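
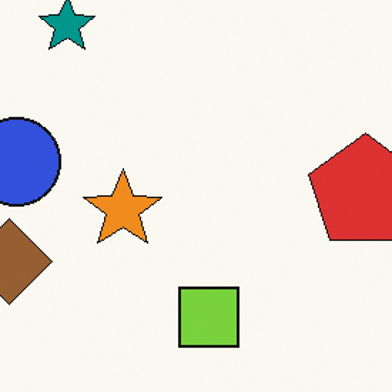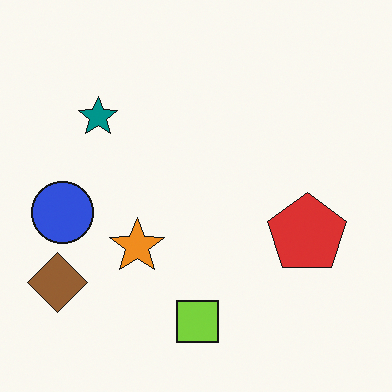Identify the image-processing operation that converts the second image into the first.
This is the original image cropped to a modestly smaller region and rescaled.

The visible shapes are larger and the field of view is narrower; shapes near the original edges may be partly or wholly outside the frame — a crop-and-rescale.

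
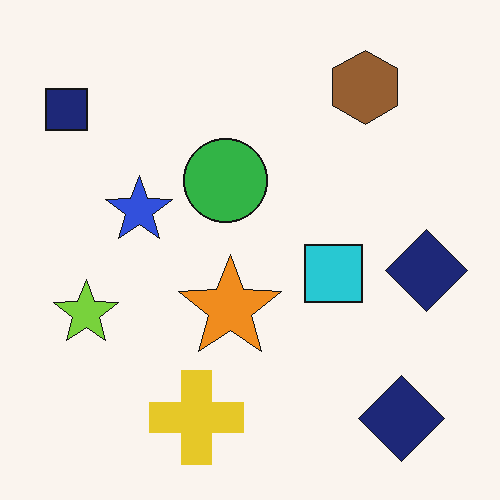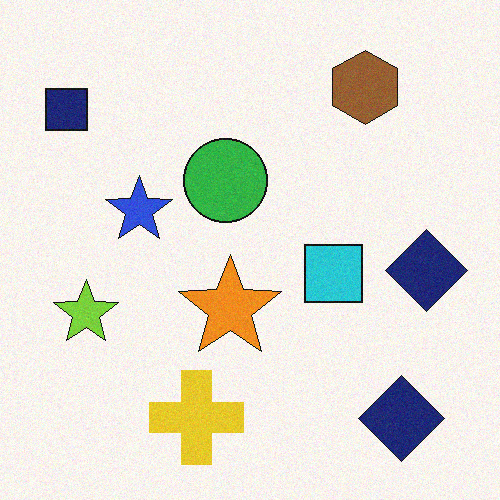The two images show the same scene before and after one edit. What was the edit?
The image was degraded with light additive noise.

Random speckle covers the whole image, including the flat background.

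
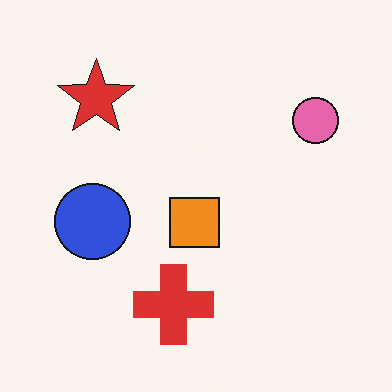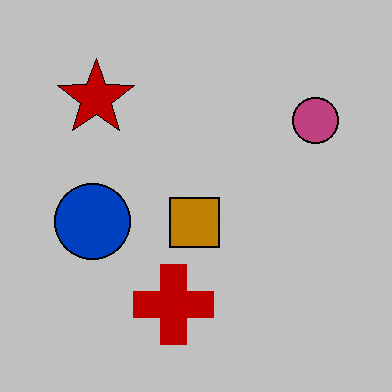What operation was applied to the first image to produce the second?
It was aggressively posterized.

Each flat color has snapped to a coarser quantized level — most visibly, the near-white background has dropped to a flat grey.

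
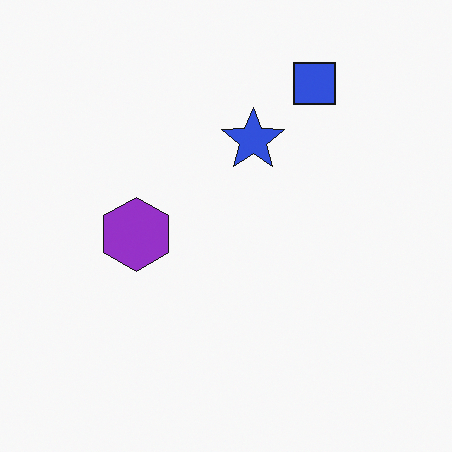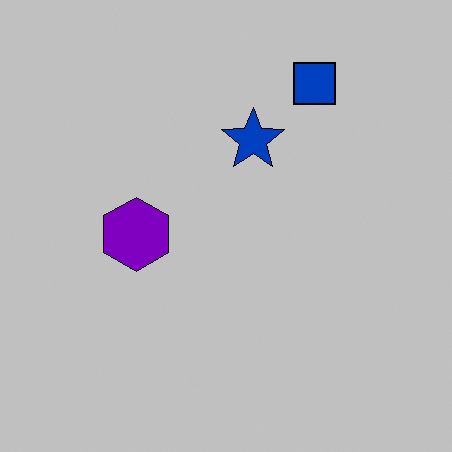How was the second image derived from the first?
The image was heavily posterized to just a handful of flat colors.

Each flat color has snapped to a coarser quantized level — most visibly, the near-white background has dropped to a flat grey.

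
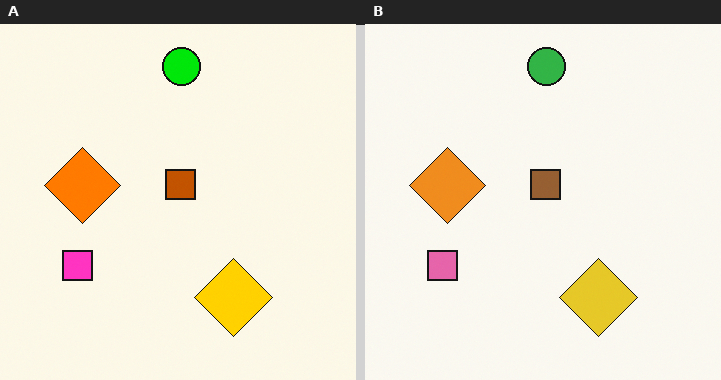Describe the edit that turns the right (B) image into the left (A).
The left (A) image is the right (B) heavily oversaturated.

All colors are more vivid — a global saturation change.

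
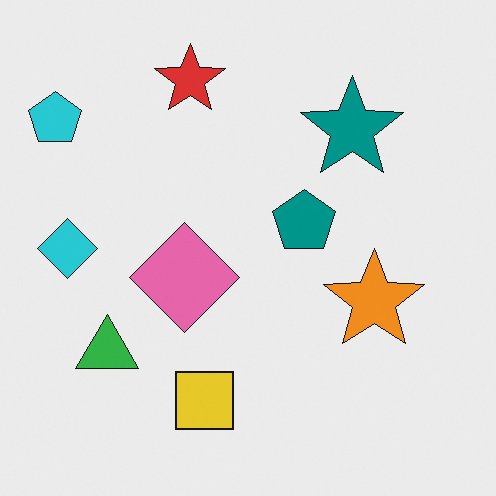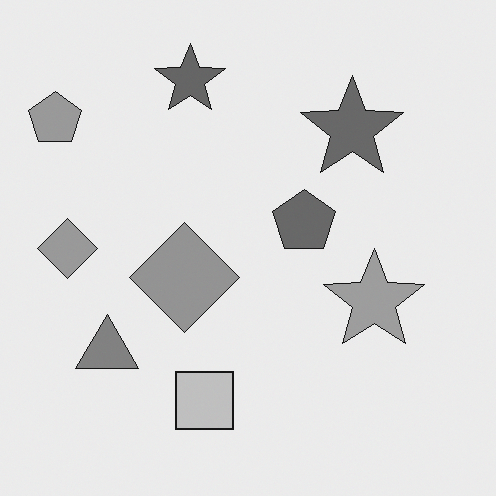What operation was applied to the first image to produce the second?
The transformation is: converted to grayscale.

All color is removed — every shape is now a shade of grey.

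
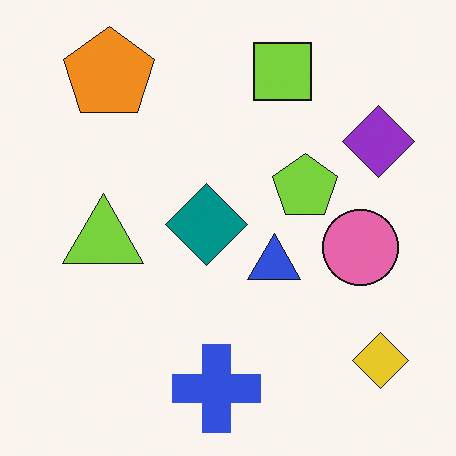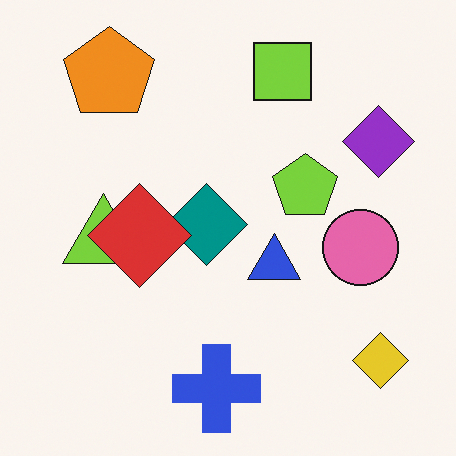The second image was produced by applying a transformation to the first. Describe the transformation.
The second image is the first overlaid with an additional red diamond.

A red diamond appears in the second image that is absent from the first.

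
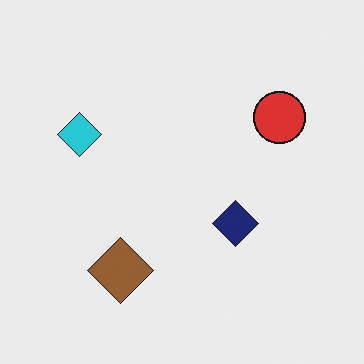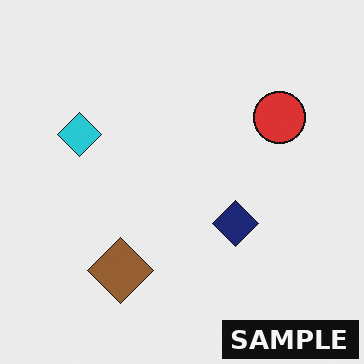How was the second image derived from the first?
The image was watermarked with the text "SAMPLE" in the lower-right corner.

A dark label reading "SAMPLE" appears in the lower-right corner.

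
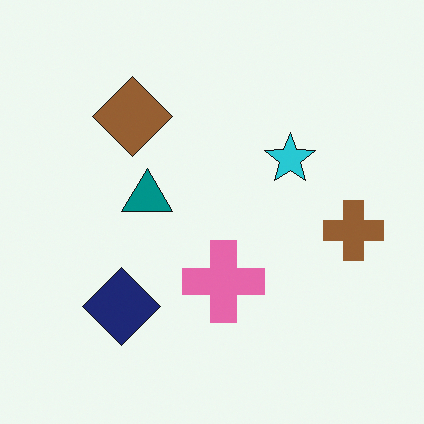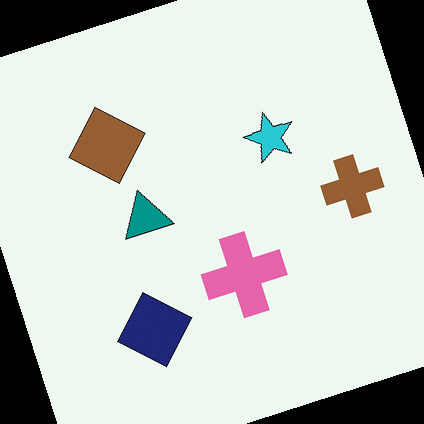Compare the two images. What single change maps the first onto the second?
The image was rotated counter-clockwise by a moderate amount.

Every shape is tilted by the same angle and the image corners show triangular fill wedges — a whole-image rotation by a non-right angle.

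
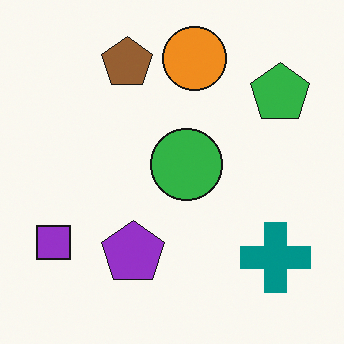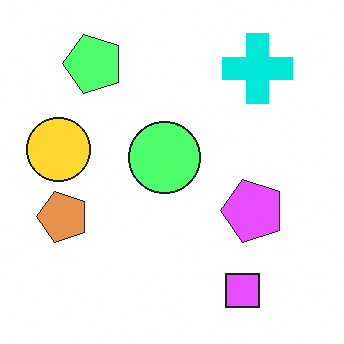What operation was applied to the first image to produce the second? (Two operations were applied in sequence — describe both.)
It was rotated 90° counter-clockwise, then substantially brightened.

The purple square sits in the bottom-left of the first image and the bottom-right of the second — consistent with a whole-image 90° counter-clockwise rotation. Every pixel — background and shapes alike — is uniformly brightened.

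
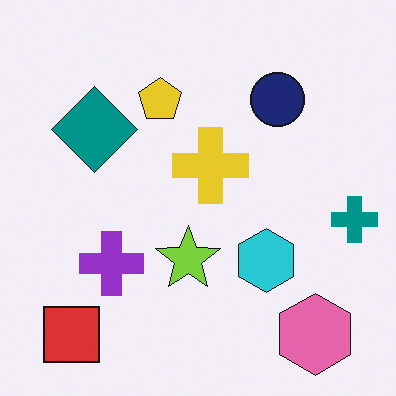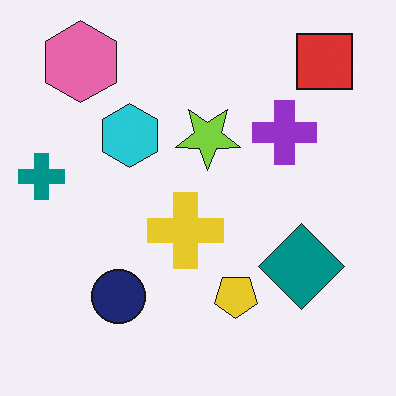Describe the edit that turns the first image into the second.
Rotated 180°.

The red square sits in the bottom-left of the first image and the top-right of the second — consistent with a whole-image 180° rotation.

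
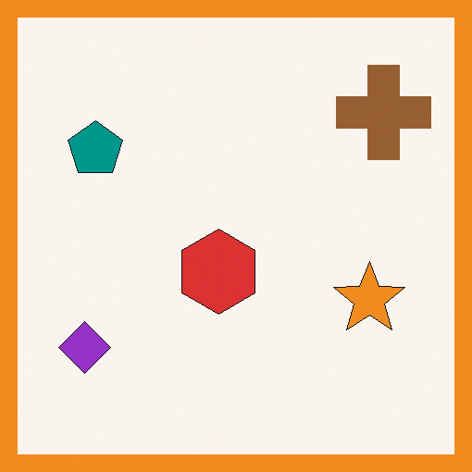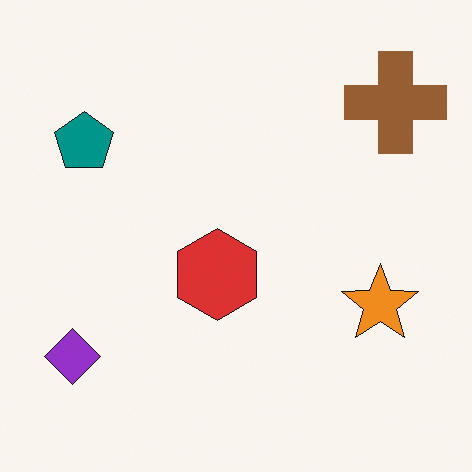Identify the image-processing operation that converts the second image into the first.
The transformation is: framed with a orange border.

A solid orange frame runs around the edge of the first image, with the content slightly shrunk inside it.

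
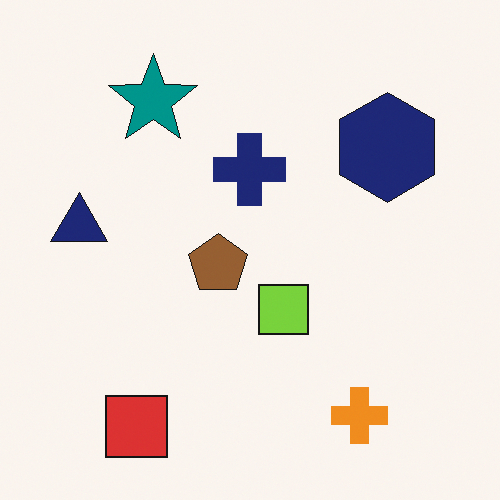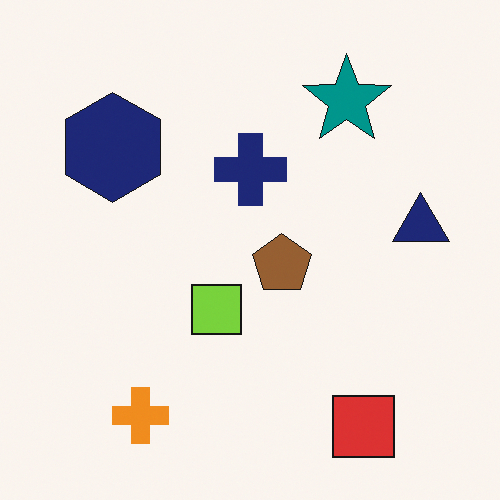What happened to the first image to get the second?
This is the original image flipped horizontally (left ↔ right).

The navy triangle is in the left of the first image and the right of the second — shapes on opposite sides of the vertical midline have swapped in a mirror flip.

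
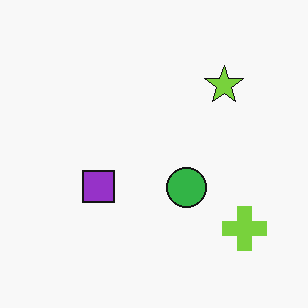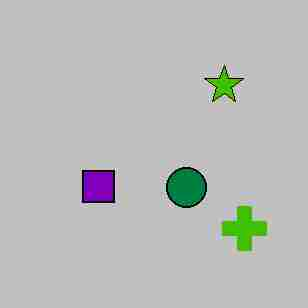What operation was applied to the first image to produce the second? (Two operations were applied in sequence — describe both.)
The second image is the first heavily posterized to just a handful of flat colors, then heavily JPEG-compressed with obvious blocking artifacts.

Each flat color has snapped to a coarser quantized level — most visibly, the near-white background has dropped to a flat grey. Blocky 8×8 compression artifacts appear around shape edges and the flat background shows ringing — characteristic JPEG degradation.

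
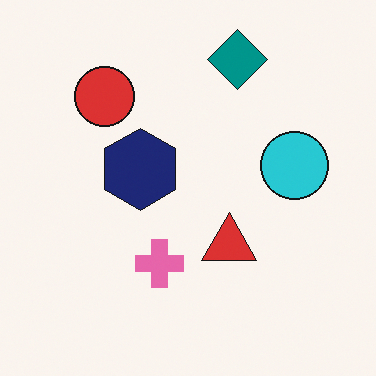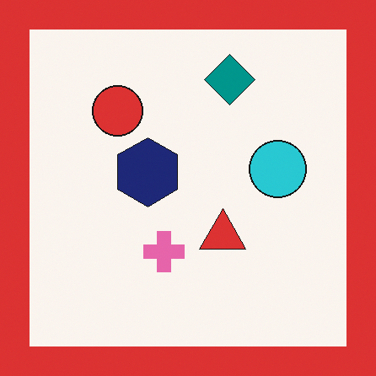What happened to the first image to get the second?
It was framed with a red border.

A solid red frame runs around the edge of the second image, with the content slightly shrunk inside it.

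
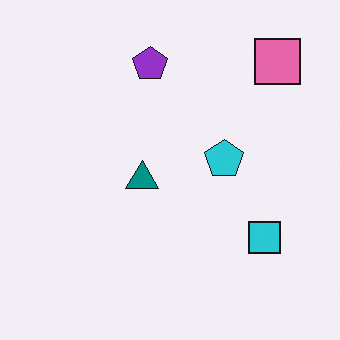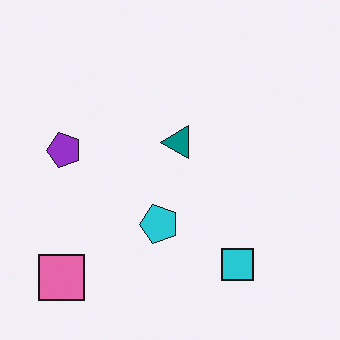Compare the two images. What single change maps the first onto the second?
This is the original image transposed (reflected across the top-left ↔ bottom-right diagonal).

Shapes have swapped their row and column positions — what was in the top-right is now in the bottom-left — a diagonal reflection.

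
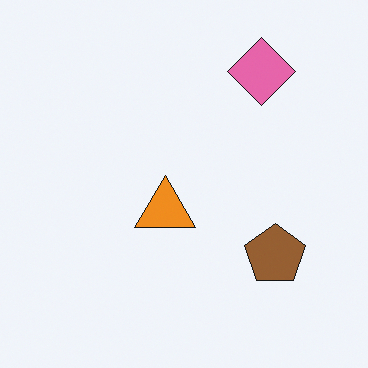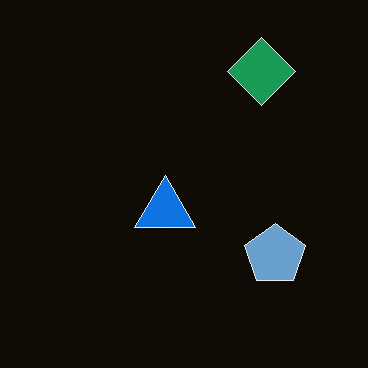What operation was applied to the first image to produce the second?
The second image is the first color-inverted (negative).

The light background has become dark and every shape's color is its complement — a photographic negative.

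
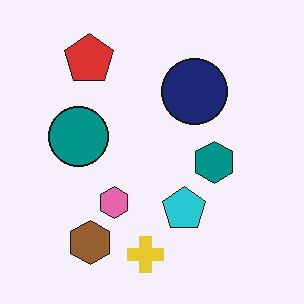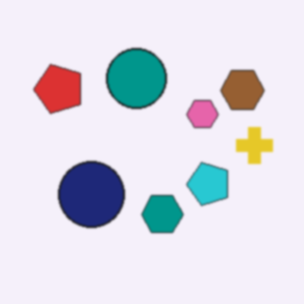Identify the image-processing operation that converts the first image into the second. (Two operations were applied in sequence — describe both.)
It was transposed (reflected across the top-left ↔ bottom-right diagonal), then lightly blurred.

Shapes have swapped their row and column positions — what was in the top-right is now in the bottom-left — a diagonal reflection. Shape edges and outlines are uniformly softened across the whole image.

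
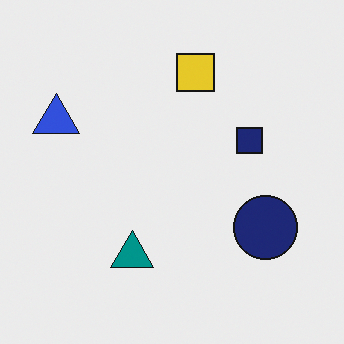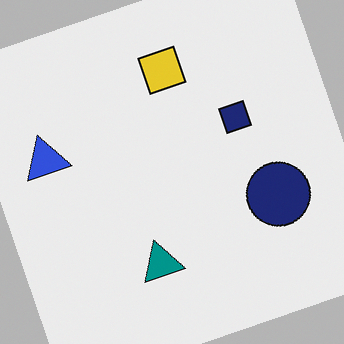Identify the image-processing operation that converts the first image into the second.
The transformation is: rotated counter-clockwise by a moderate amount.

Every shape is tilted by the same angle and the image corners show triangular fill wedges — a whole-image rotation by a non-right angle.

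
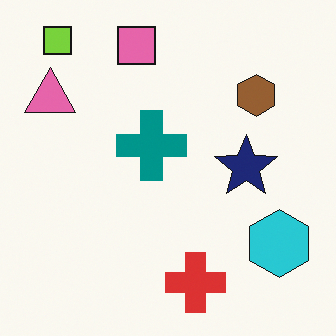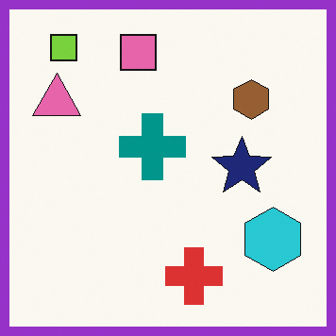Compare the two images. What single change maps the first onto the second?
The image was framed with a purple border.

A solid purple frame runs around the edge of the second image, with the content slightly shrunk inside it.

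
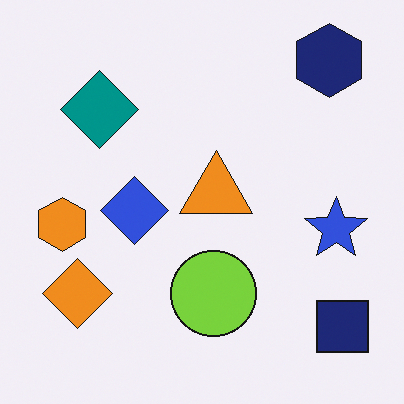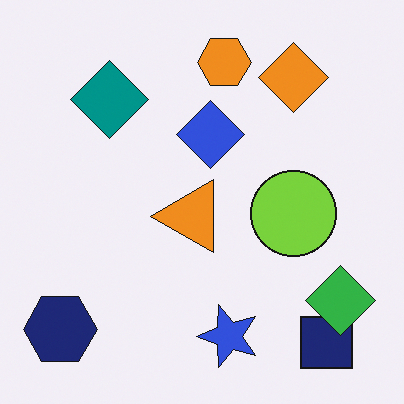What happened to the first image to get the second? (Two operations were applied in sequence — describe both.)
The second image is the first transposed (reflected across the top-left ↔ bottom-right diagonal), then overlaid with an additional green diamond.

Shapes have swapped their row and column positions — what was in the top-right is now in the bottom-left — a diagonal reflection. A green diamond appears in the second image that is absent from the first.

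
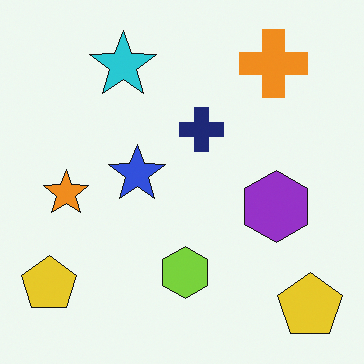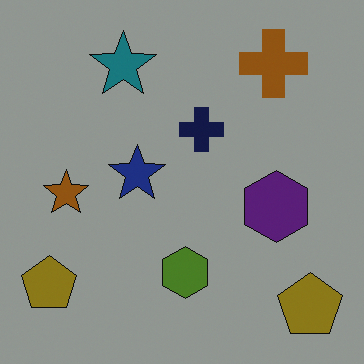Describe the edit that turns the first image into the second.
This is the original image substantially darkened.

Every pixel — background and shapes alike — is uniformly darkened.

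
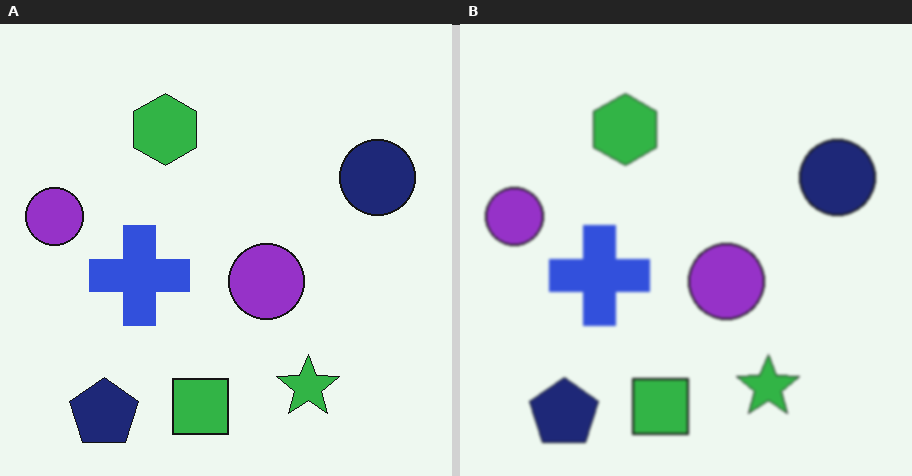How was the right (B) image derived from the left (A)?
Slightly softened.

Shape edges and outlines are uniformly softened across the whole image.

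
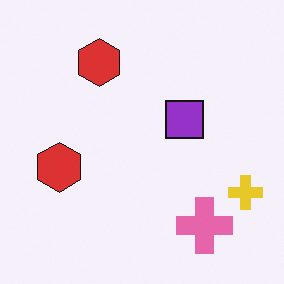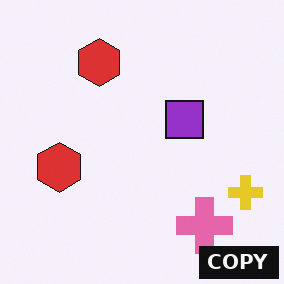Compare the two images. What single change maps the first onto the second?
Watermarked with the text "COPY" in the lower-right corner.

A dark label reading "COPY" appears in the lower-right corner.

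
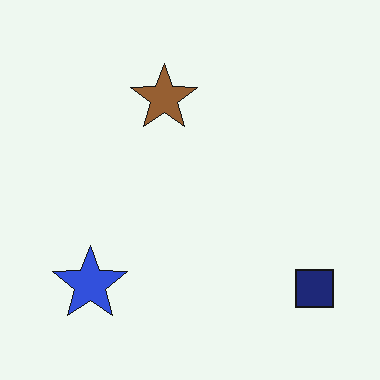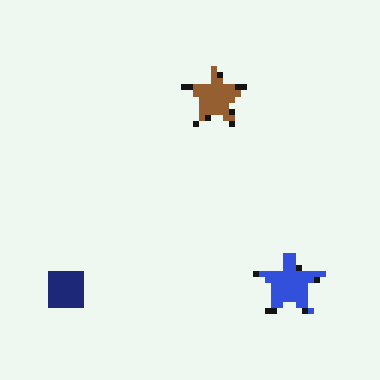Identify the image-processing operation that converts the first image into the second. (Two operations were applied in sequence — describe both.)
Flipped horizontally (left ↔ right), then moderately pixelated.

The navy square is in the bottom-right of the first image and the bottom-left of the second — shapes on opposite sides of the vertical midline have swapped in a mirror flip. Shapes are reduced to large square blocks; fine edges and outlines are lost — a downscale-then-upscale (mosaic) effect.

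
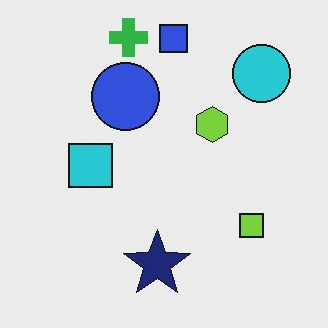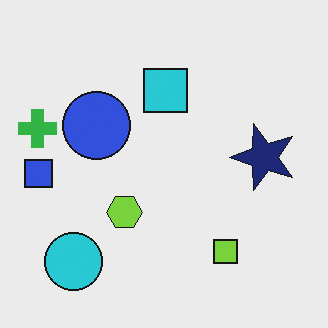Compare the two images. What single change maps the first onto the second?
The transformation is: transposed (reflected across the top-left ↔ bottom-right diagonal).

Shapes have swapped their row and column positions — what was in the top-right is now in the bottom-left — a diagonal reflection.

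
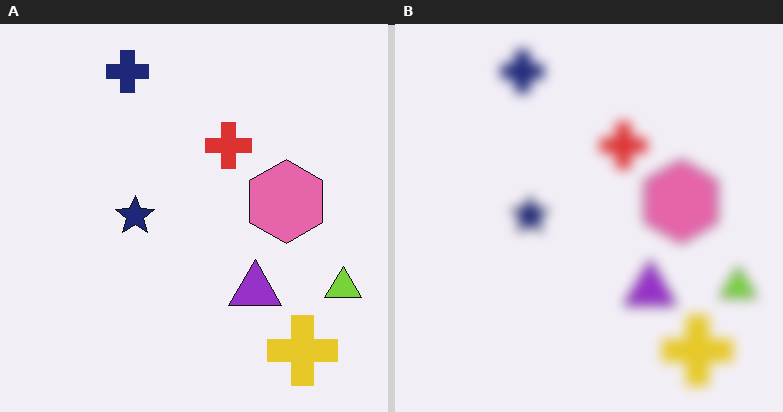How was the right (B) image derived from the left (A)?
This is the original image heavily blurred.

Shape edges and outlines are uniformly softened across the whole image.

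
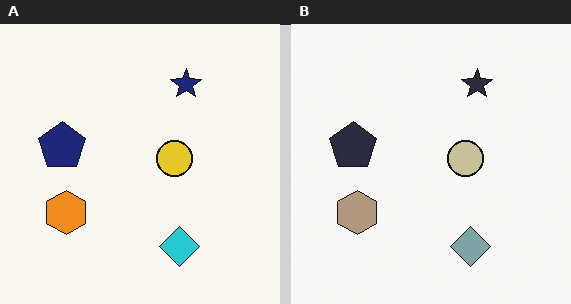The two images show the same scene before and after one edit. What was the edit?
The transformation is: made much more muted (saturation change).

All colors are more muted and greyish — a global saturation change.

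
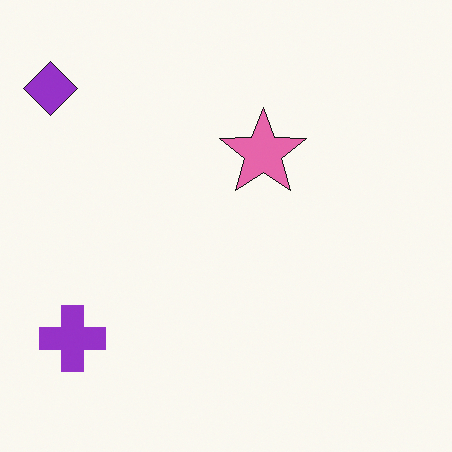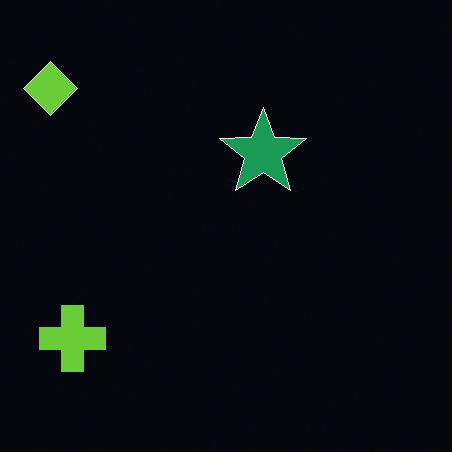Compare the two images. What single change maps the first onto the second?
This is the original image color-inverted (negative).

The light background has become dark and every shape's color is its complement — a photographic negative.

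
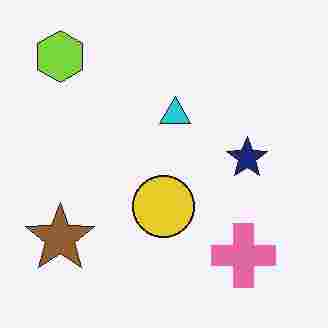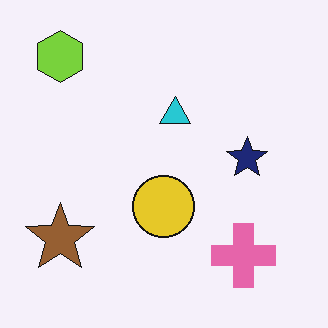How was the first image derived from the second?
It was degraded with heavy JPEG compression.

Blocky 8×8 compression artifacts appear around shape edges and the flat background shows ringing — characteristic JPEG degradation.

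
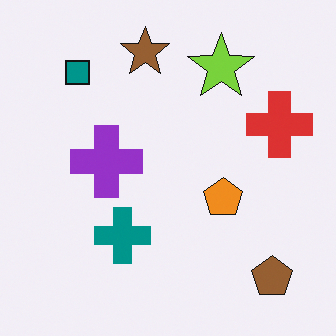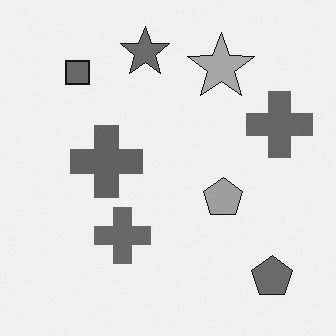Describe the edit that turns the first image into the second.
The image was converted to grayscale.

All color is removed — every shape is now a shade of grey.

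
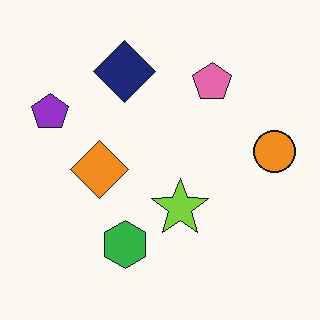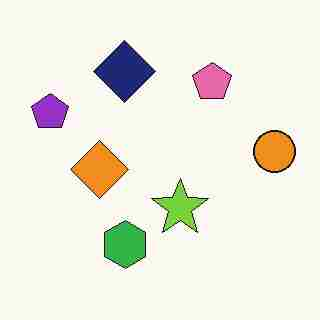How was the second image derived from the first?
This is the original image heavily JPEG-compressed with obvious blocking artifacts.

Blocky 8×8 compression artifacts appear around shape edges and the flat background shows ringing — characteristic JPEG degradation.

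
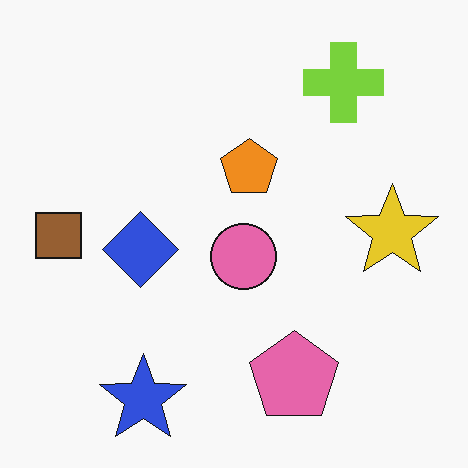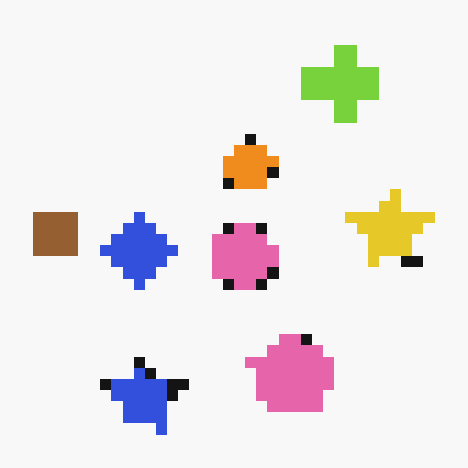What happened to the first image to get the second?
The transformation is: coarsely pixelated.

Shapes are reduced to large square blocks; fine edges and outlines are lost — a downscale-then-upscale (mosaic) effect.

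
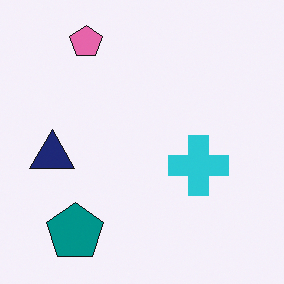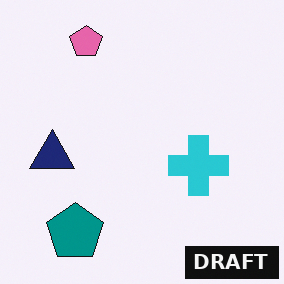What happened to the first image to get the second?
This is the original image watermarked with the text "DRAFT" in the lower-right corner.

A dark label reading "DRAFT" appears in the lower-right corner.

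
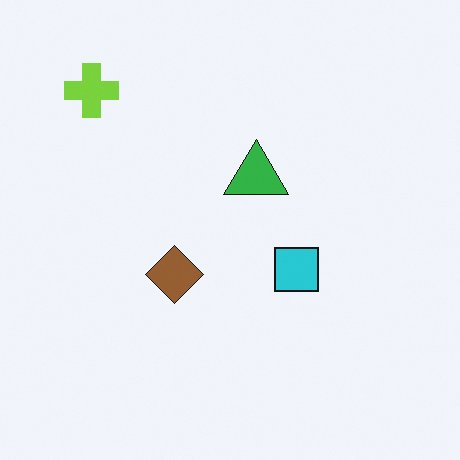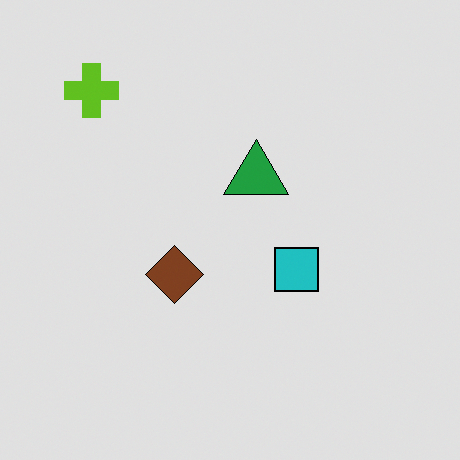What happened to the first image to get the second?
Moderately posterized.

Each flat color has snapped to a coarser quantized level — most visibly, the near-white background has dropped to a flat grey.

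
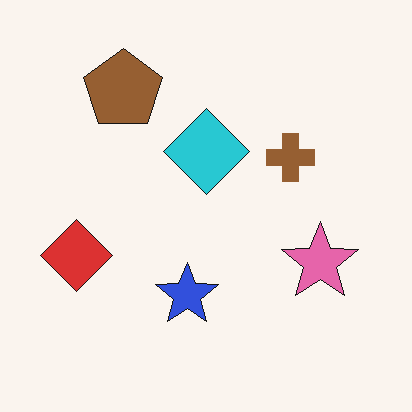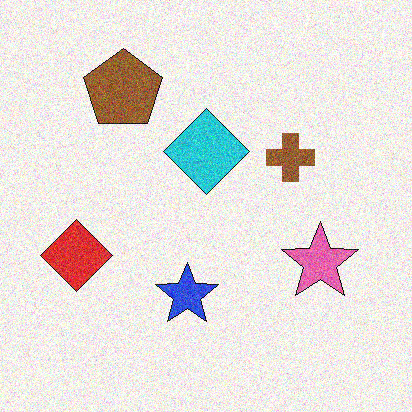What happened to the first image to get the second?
The second image is the first degraded with visible gaussian noise.

Random speckle covers the whole image, including the flat background.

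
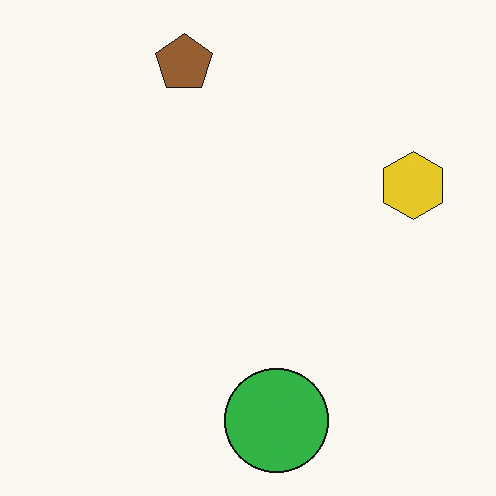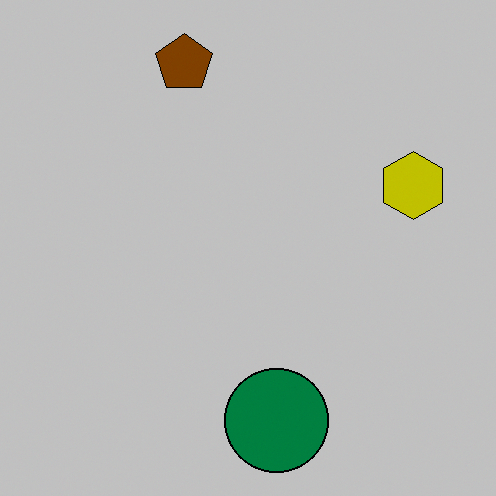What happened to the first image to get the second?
Aggressively posterized.

Each flat color has snapped to a coarser quantized level — most visibly, the near-white background has dropped to a flat grey.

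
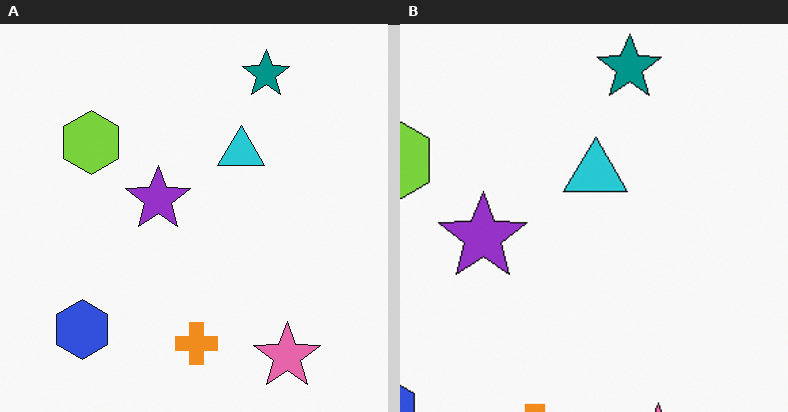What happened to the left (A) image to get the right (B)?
Cropped to a modestly smaller region and rescaled.

The visible shapes are larger and the field of view is narrower; shapes near the original edges may be partly or wholly outside the frame — a crop-and-rescale.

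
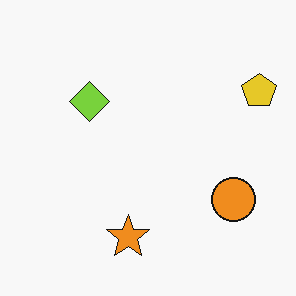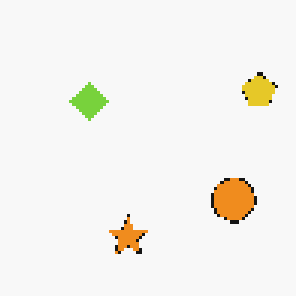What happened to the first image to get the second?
The transformation is: lightly pixelated (a mild mosaic effect).

Shapes are reduced to large square blocks; fine edges and outlines are lost — a downscale-then-upscale (mosaic) effect.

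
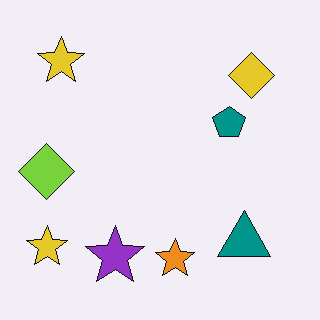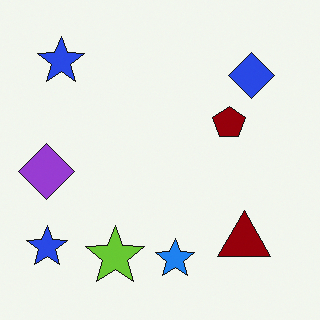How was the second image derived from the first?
The image was hue-shifted through roughly half the color wheel.

Every shape's color has rotated by the same amount around the hue wheel — a uniform hue shift.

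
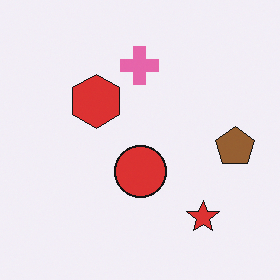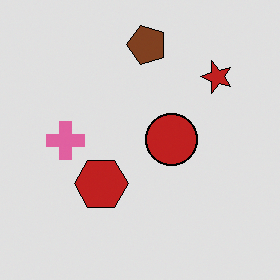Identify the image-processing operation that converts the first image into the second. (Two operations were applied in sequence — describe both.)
This is the original image rotated 90° counter-clockwise, then moderately posterized.

The red star sits in the bottom-right of the first image and the top-right of the second — consistent with a whole-image 90° counter-clockwise rotation. Each flat color has snapped to a coarser quantized level — most visibly, the near-white background has dropped to a flat grey.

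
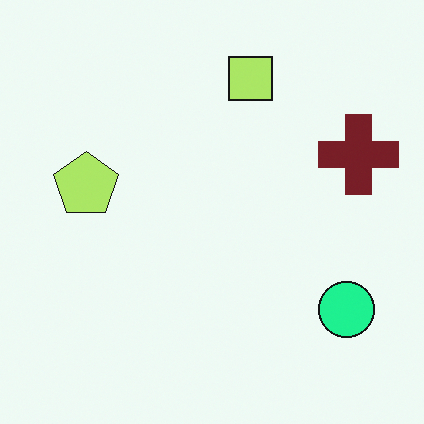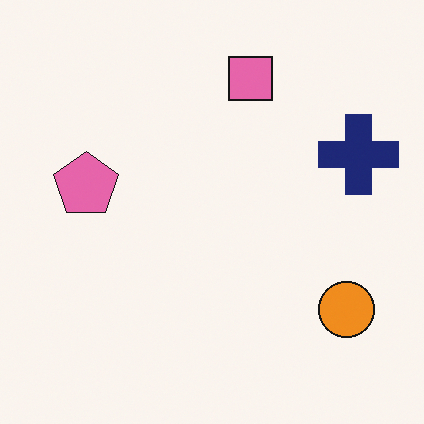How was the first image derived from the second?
This is the original image hue-shifted through roughly a third of the color wheel.

Every shape's color has rotated by the same amount around the hue wheel — a uniform hue shift.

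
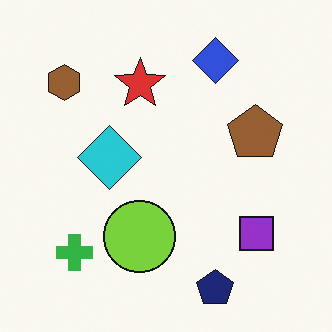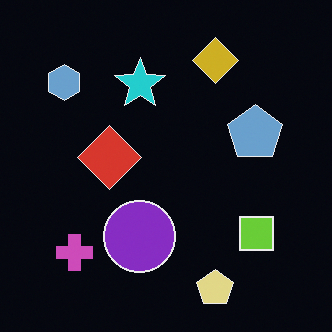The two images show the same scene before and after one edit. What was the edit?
This is the original image color-inverted (negative).

The light background has become dark and every shape's color is its complement — a photographic negative.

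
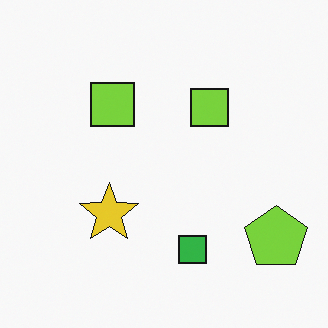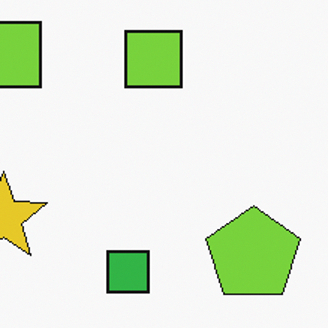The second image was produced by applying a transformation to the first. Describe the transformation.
The transformation is: cropped slightly and scaled back up.

The visible shapes are larger and the field of view is narrower; shapes near the original edges may be partly or wholly outside the frame — a crop-and-rescale.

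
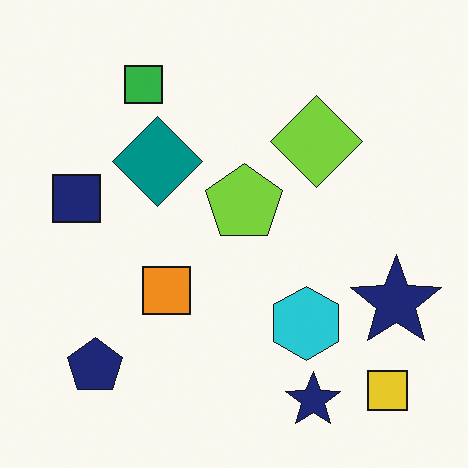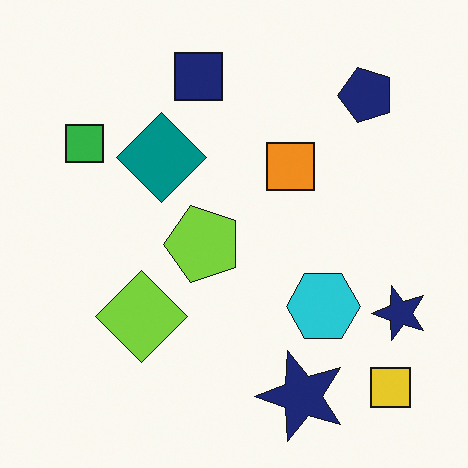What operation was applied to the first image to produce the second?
The transformation is: transposed (reflected across the top-left ↔ bottom-right diagonal).

Shapes have swapped their row and column positions — what was in the top-right is now in the bottom-left — a diagonal reflection.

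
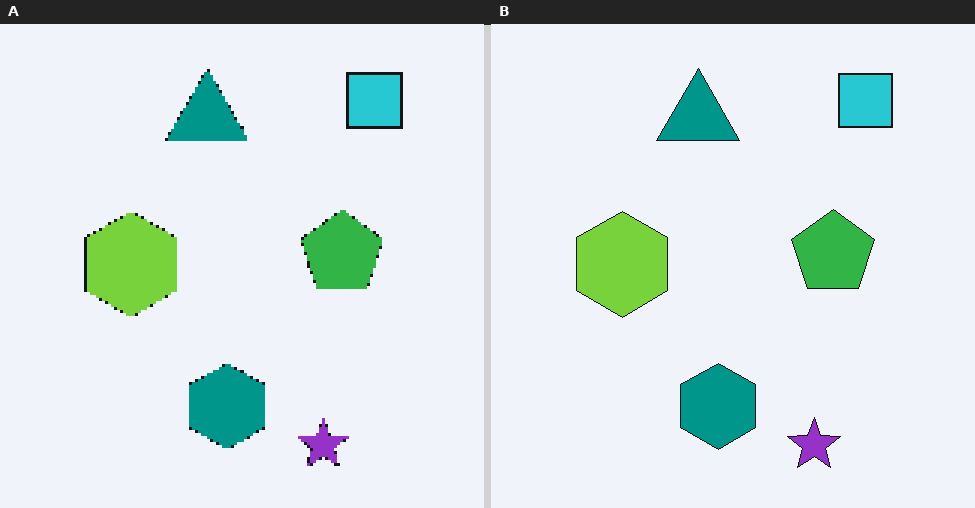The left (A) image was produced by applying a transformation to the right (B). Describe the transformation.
The left (A) image is the right (B) lightly pixelated (a mild mosaic effect).

Shapes are reduced to large square blocks; fine edges and outlines are lost — a downscale-then-upscale (mosaic) effect.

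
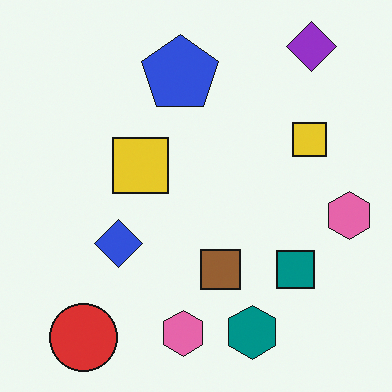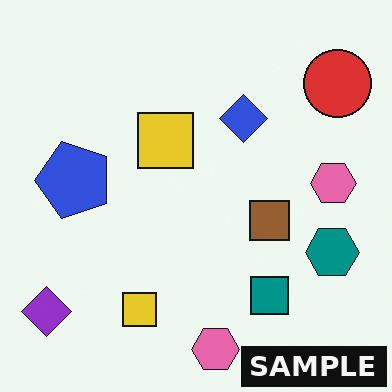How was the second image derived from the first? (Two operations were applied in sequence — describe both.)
The second image is the first transposed (reflected across the top-left ↔ bottom-right diagonal), then watermarked with the text "SAMPLE" in the lower-right corner.

Shapes have swapped their row and column positions — what was in the top-right is now in the bottom-left — a diagonal reflection. A dark label reading "SAMPLE" appears in the lower-right corner.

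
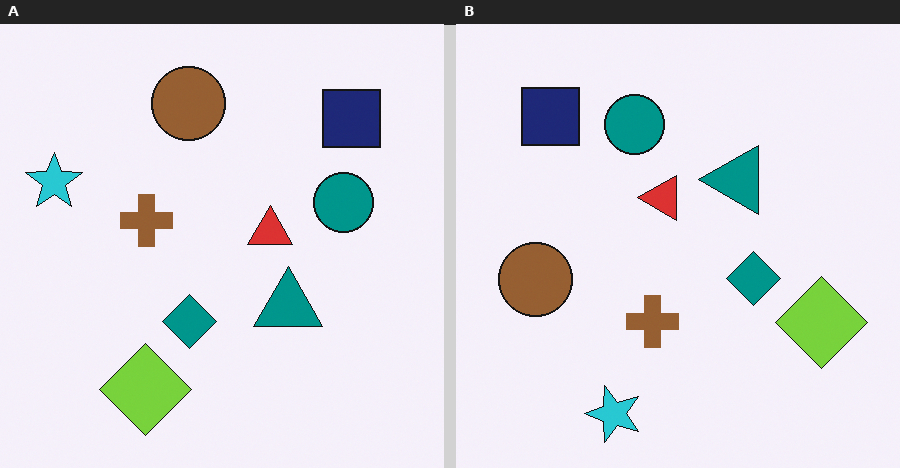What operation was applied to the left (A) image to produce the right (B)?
The right (B) image is the left (A) rotated 90° counter-clockwise.

The navy square sits in the top-right of the left (A) image and the top-left of the right (B) — consistent with a whole-image 90° counter-clockwise rotation.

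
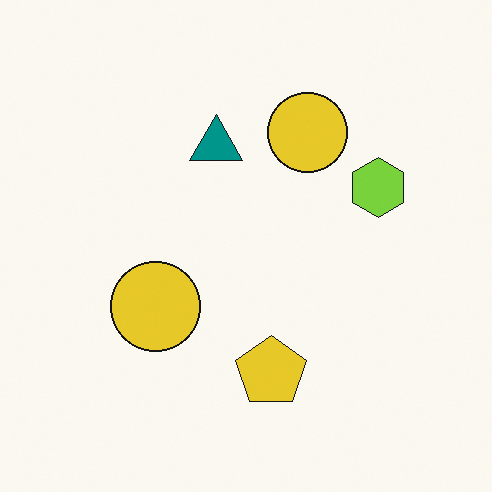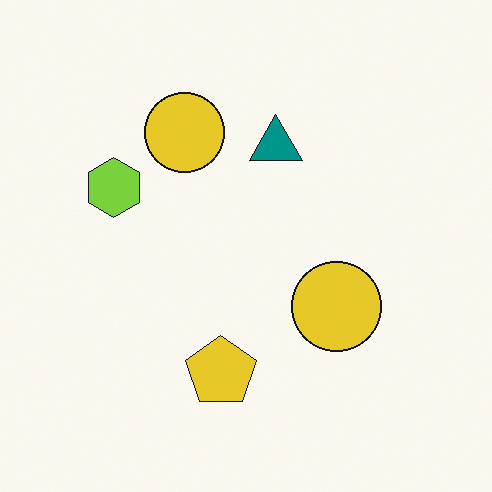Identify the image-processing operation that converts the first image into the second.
It was flipped horizontally (left ↔ right).

The lime hexagon is in the right of the first image and the left of the second — shapes on opposite sides of the vertical midline have swapped in a mirror flip.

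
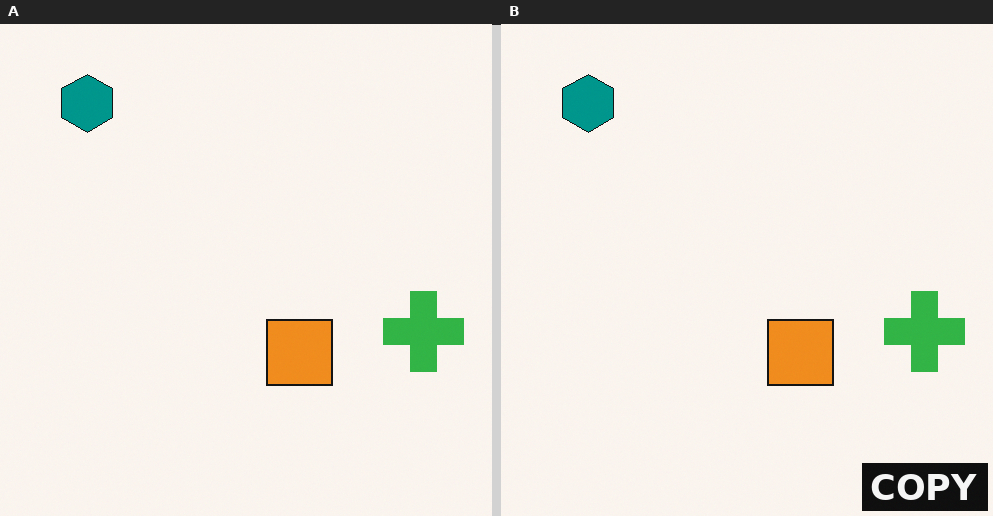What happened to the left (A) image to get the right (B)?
This is the original image watermarked with the text "COPY" in the lower-right corner.

A dark label reading "COPY" appears in the lower-right corner.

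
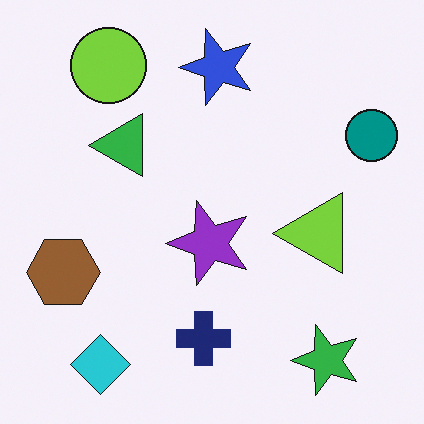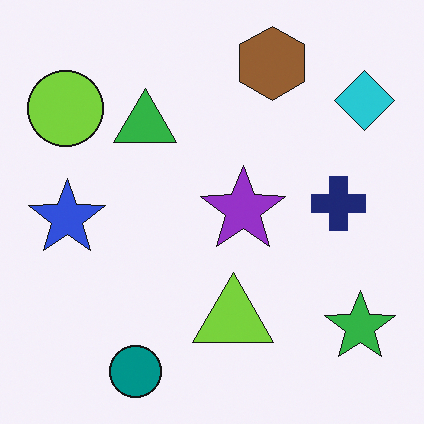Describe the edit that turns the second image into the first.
The first image is the second transposed (reflected across the top-left ↔ bottom-right diagonal).

Shapes have swapped their row and column positions — what was in the top-right is now in the bottom-left — a diagonal reflection.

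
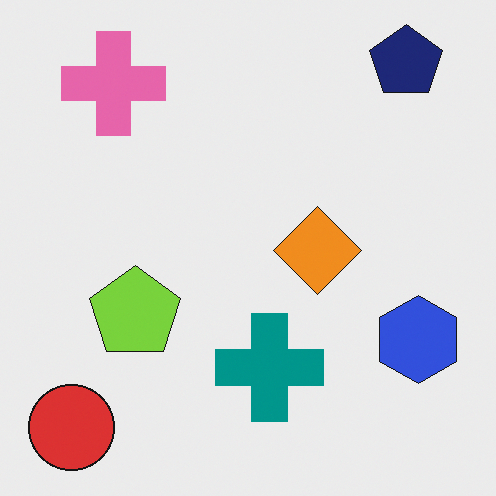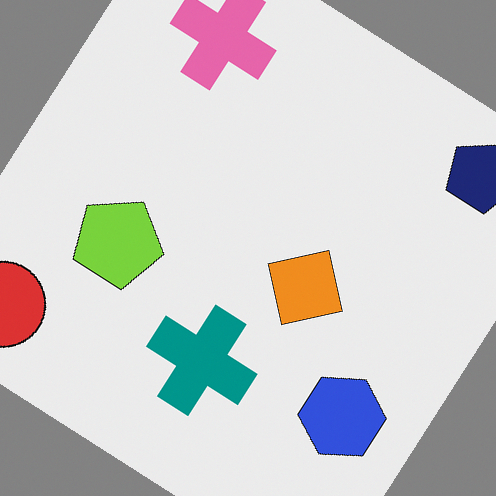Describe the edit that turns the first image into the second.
The second image is the first rotated clockwise by a large amount — several tens of degrees.

Every shape is tilted by the same angle and the image corners show triangular fill wedges — a whole-image rotation by a non-right angle.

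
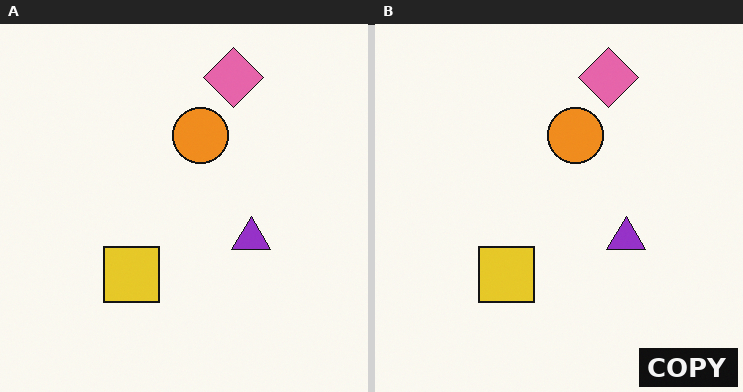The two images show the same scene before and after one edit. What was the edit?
The right (B) image is the left (A) watermarked with the text "COPY" in the lower-right corner.

A dark label reading "COPY" appears in the lower-right corner.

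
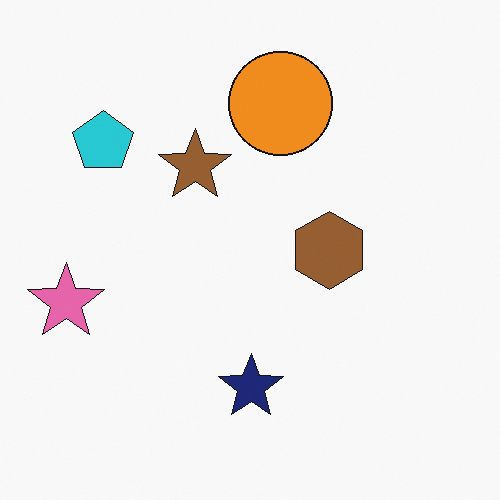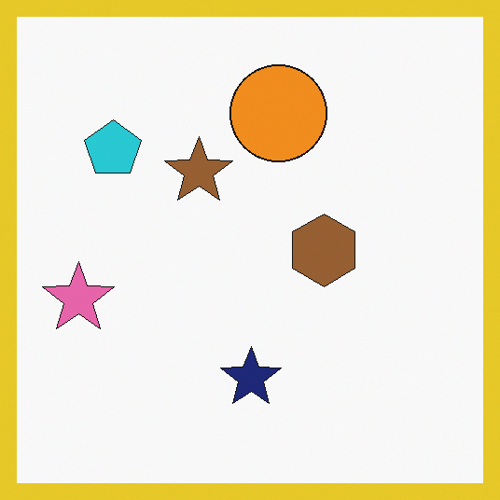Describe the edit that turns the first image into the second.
It was framed with a yellow border.

A solid yellow frame runs around the edge of the second image, with the content slightly shrunk inside it.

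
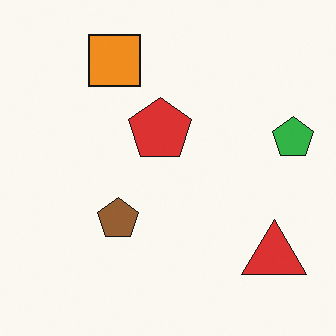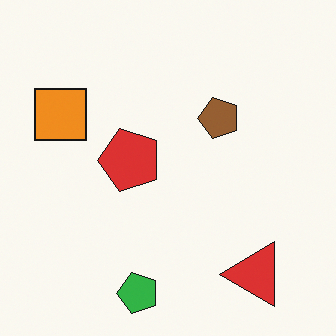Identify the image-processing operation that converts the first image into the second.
It was transposed (reflected across the top-left ↔ bottom-right diagonal).

Shapes have swapped their row and column positions — what was in the top-right is now in the bottom-left — a diagonal reflection.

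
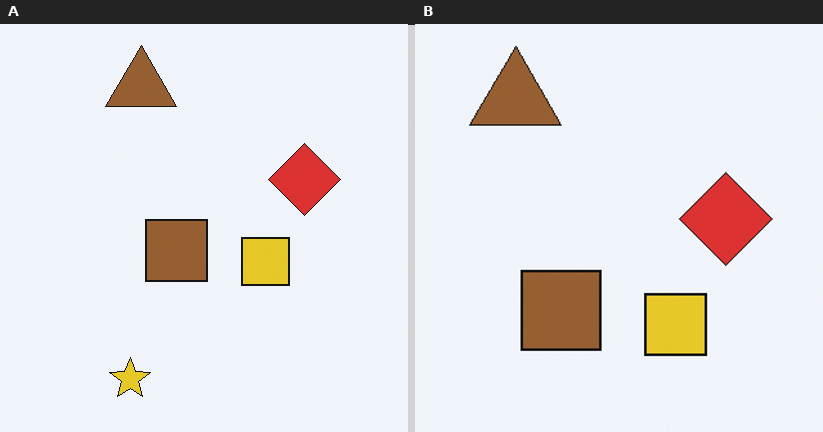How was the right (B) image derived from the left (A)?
The transformation is: cropped to a modestly smaller region and rescaled.

The visible shapes are larger and the field of view is narrower; shapes near the original edges may be partly or wholly outside the frame — a crop-and-rescale.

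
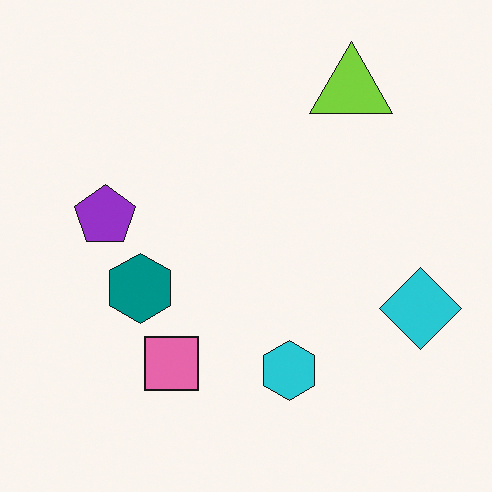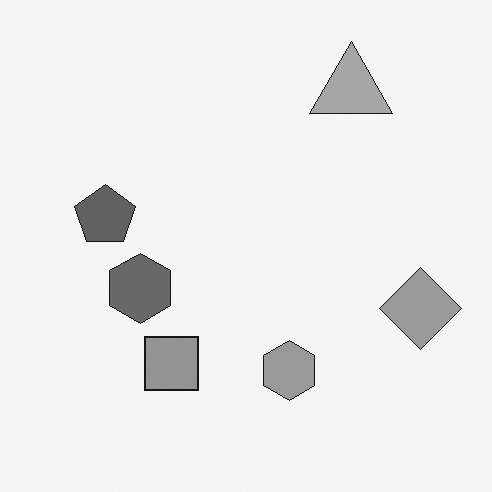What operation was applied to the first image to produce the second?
The second image is the first converted to grayscale.

All color is removed — every shape is now a shade of grey.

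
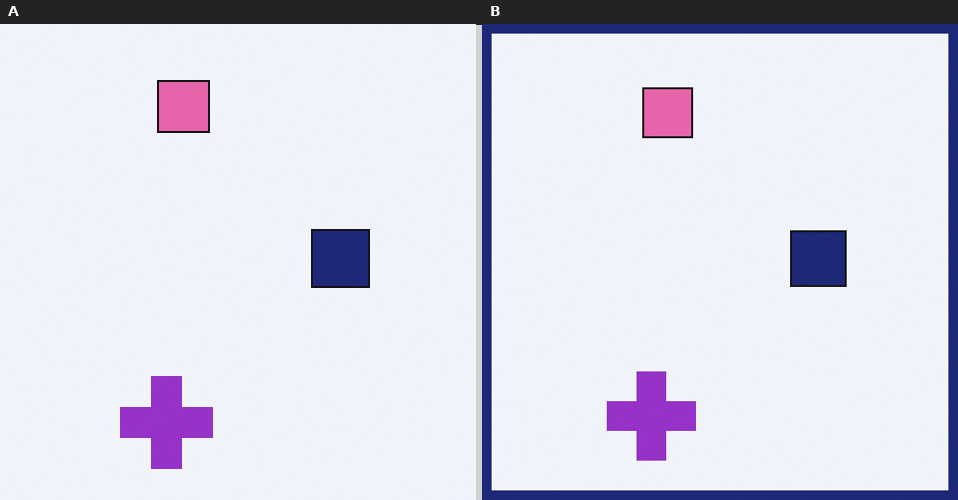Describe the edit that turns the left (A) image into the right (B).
Framed with a navy border.

A solid navy frame runs around the edge of the right (B) image, with the content slightly shrunk inside it.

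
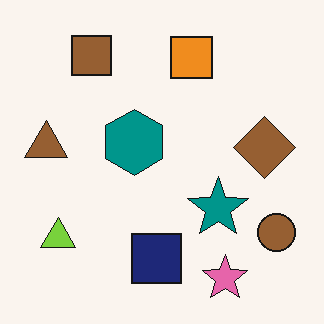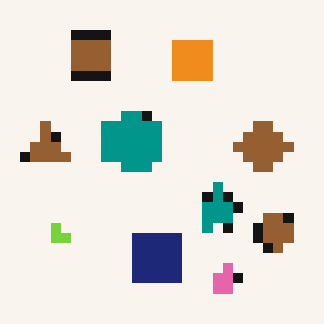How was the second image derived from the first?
The second image is the first heavily pixelated into large blocks.

Shapes are reduced to large square blocks; fine edges and outlines are lost — a downscale-then-upscale (mosaic) effect.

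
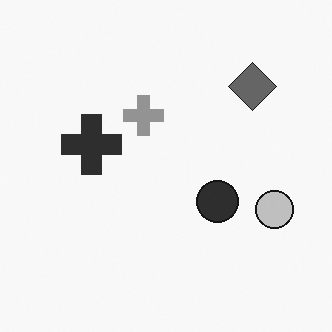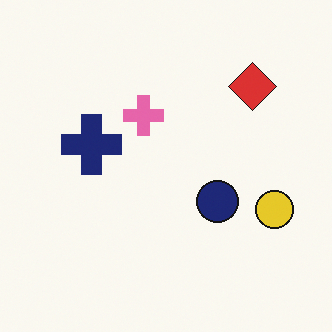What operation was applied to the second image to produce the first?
Converted to grayscale.

All color is removed — every shape is now a shade of grey.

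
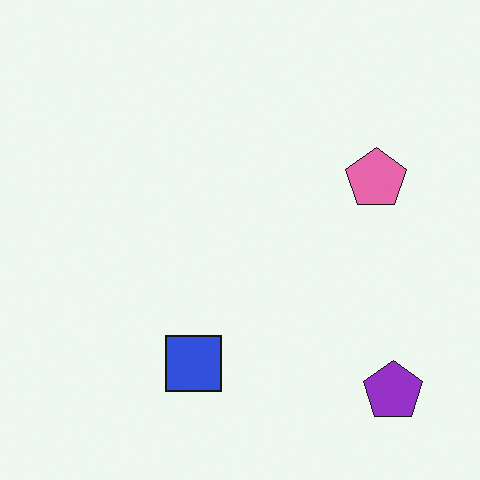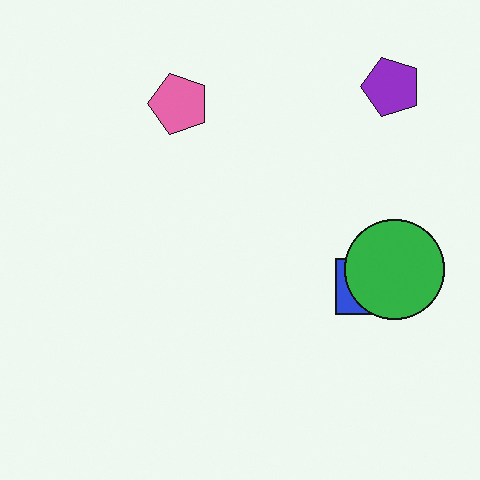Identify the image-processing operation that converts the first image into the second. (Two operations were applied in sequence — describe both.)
Rotated 90° counter-clockwise, then overlaid with an additional green circle.

The purple pentagon sits in the bottom-right of the first image and the top-right of the second — consistent with a whole-image 90° counter-clockwise rotation. A green circle appears in the second image that is absent from the first.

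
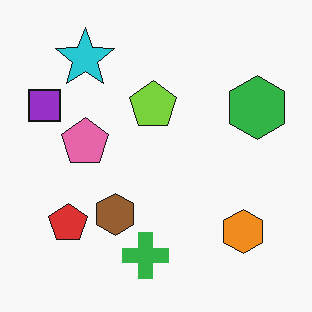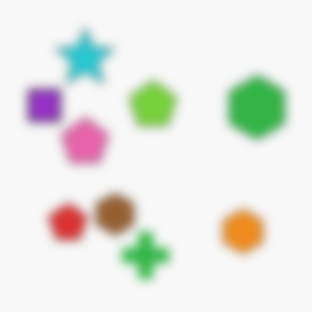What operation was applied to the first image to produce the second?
It was heavily blurred.

Shape edges and outlines are uniformly softened across the whole image.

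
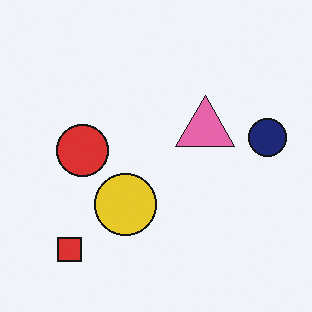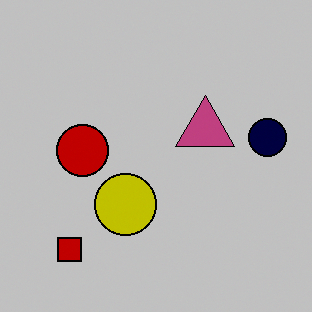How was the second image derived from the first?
The image was heavily posterized to just a handful of flat colors.

Each flat color has snapped to a coarser quantized level — most visibly, the near-white background has dropped to a flat grey.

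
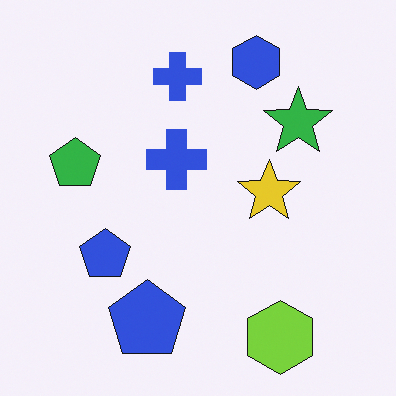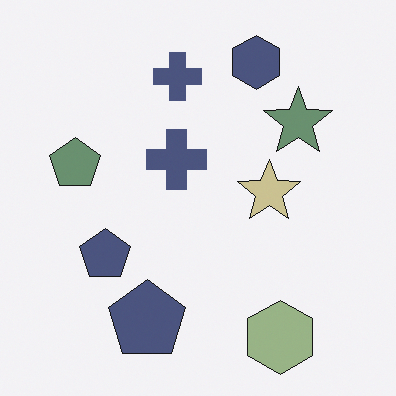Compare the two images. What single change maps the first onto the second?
This is the original image heavily desaturated.

All colors are more muted and greyish — a global saturation change.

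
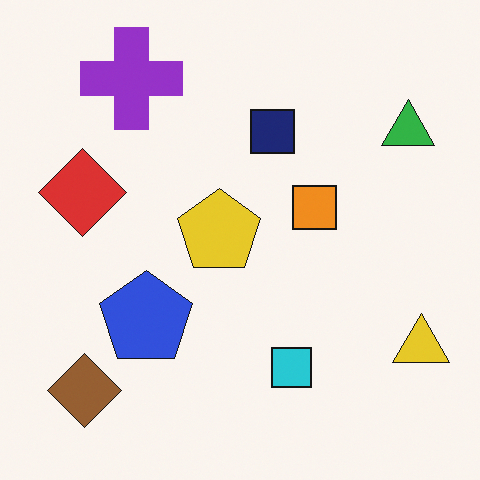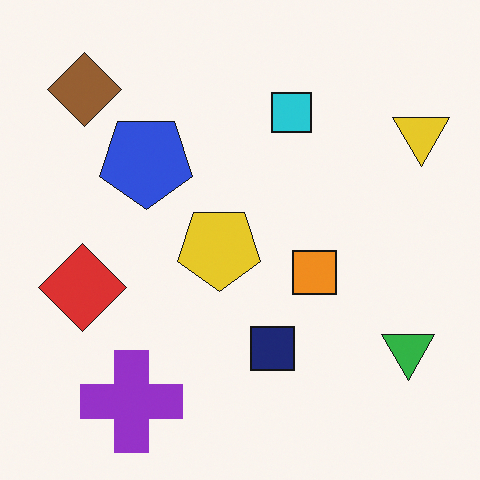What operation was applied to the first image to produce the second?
It was flipped vertically (top ↔ bottom).

The purple cross is in the top-left of the first image and the bottom-left of the second — shapes on opposite sides of the horizontal midline have swapped in a mirror flip.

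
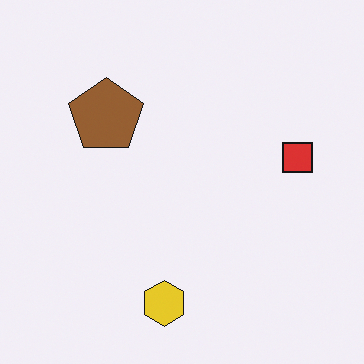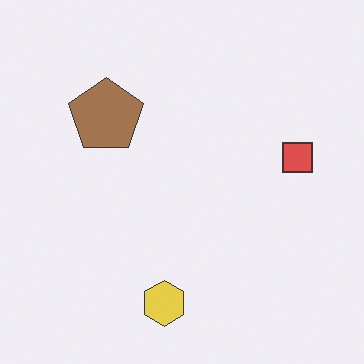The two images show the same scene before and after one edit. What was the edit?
The second image is the first given slightly reduced contrast.

Tones are pushed toward mid-grey across the whole image — a global contrast change.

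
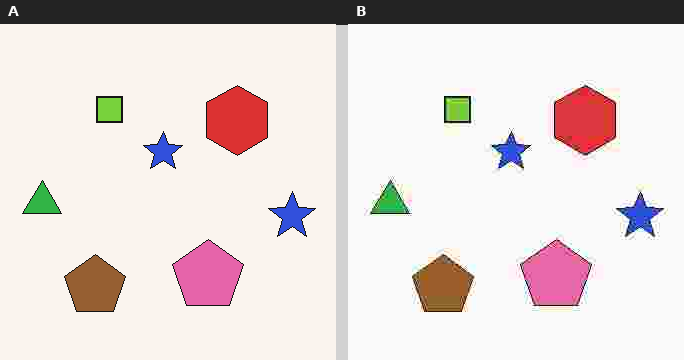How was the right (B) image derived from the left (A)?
The transformation is: degraded with heavy JPEG compression.

Blocky 8×8 compression artifacts appear around shape edges and the flat background shows ringing — characteristic JPEG degradation.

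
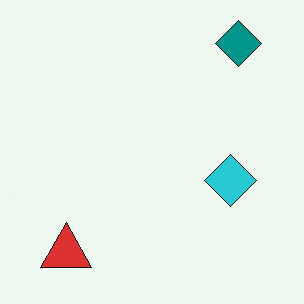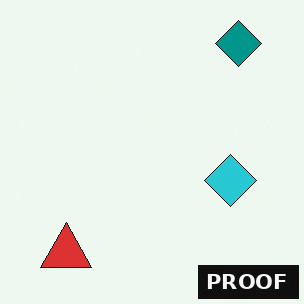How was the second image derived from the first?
The transformation is: watermarked with the text "PROOF" in the lower-right corner.

A dark label reading "PROOF" appears in the lower-right corner.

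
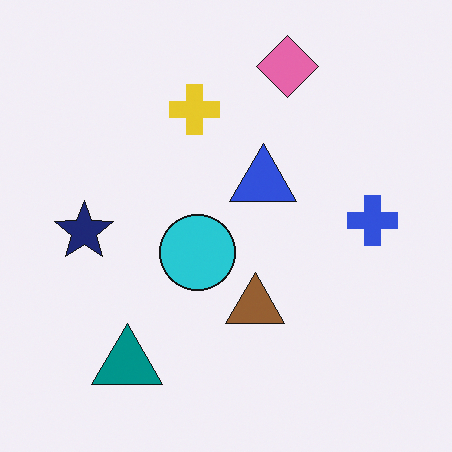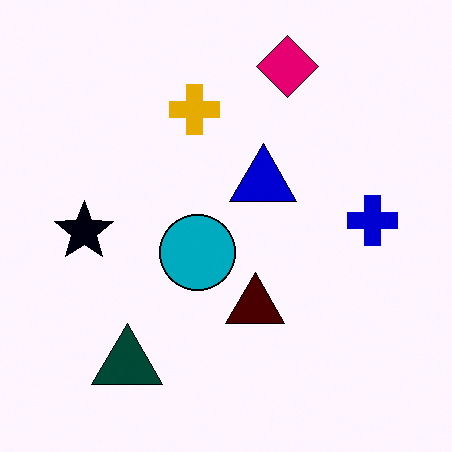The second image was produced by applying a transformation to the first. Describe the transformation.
The transformation is: boosted in contrast.

Tones are pushed away from mid-grey across the whole image — a global contrast change.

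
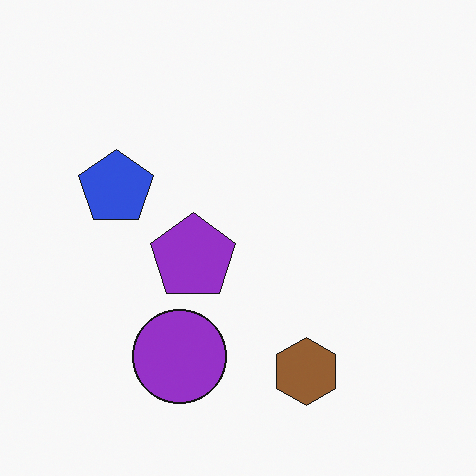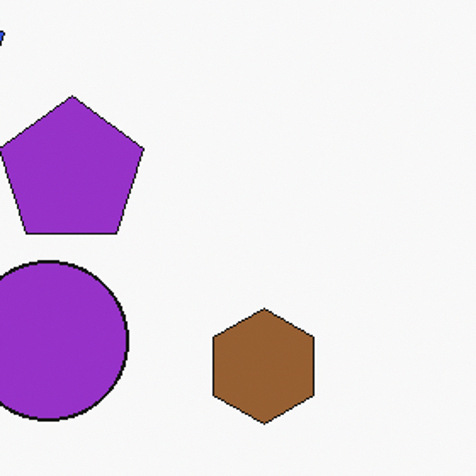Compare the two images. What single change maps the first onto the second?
Cropped to a noticeably smaller region and rescaled.

The visible shapes are larger and the field of view is narrower; shapes near the original edges may be partly or wholly outside the frame — a crop-and-rescale.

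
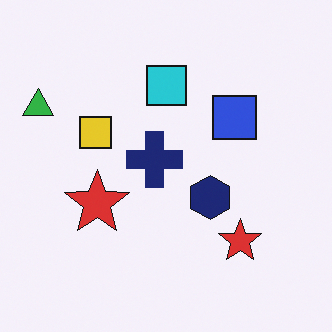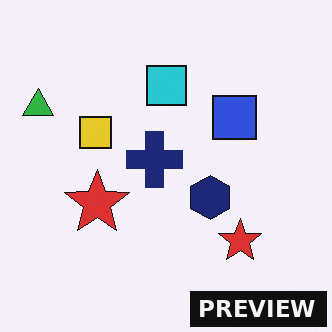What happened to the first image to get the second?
The transformation is: watermarked with the text "PREVIEW" in the lower-right corner.

A dark label reading "PREVIEW" appears in the lower-right corner.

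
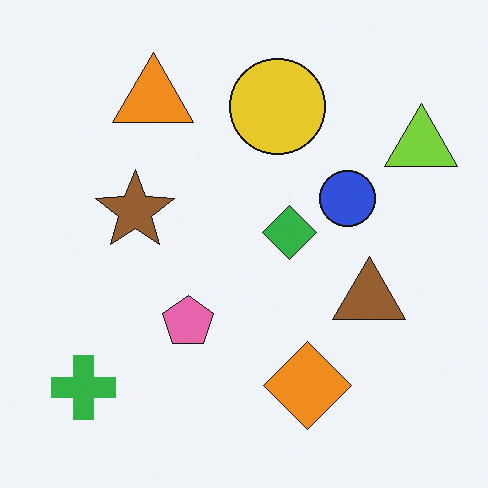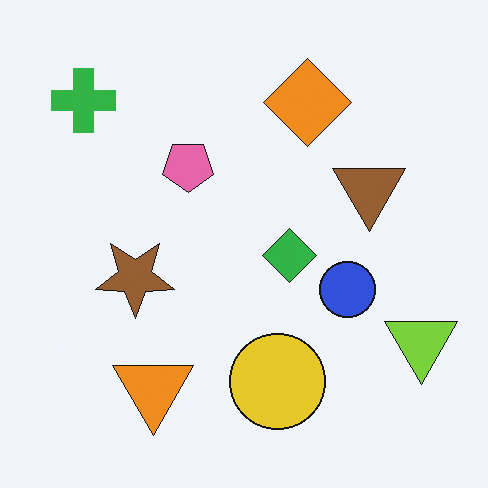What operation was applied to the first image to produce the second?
The second image is the first flipped vertically (top ↔ bottom).

The orange triangle is in the top-left of the first image and the bottom-left of the second — shapes on opposite sides of the horizontal midline have swapped in a mirror flip.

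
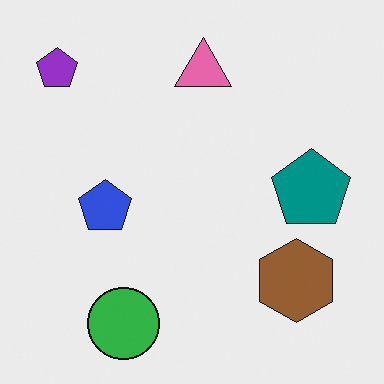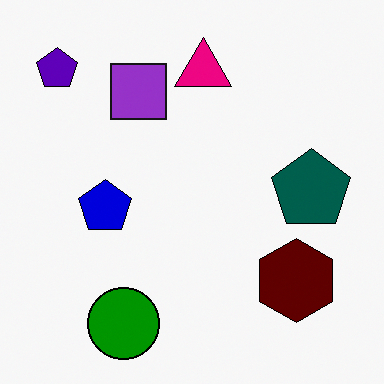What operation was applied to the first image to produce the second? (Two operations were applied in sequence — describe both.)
Boosted in contrast, then overlaid with an additional purple square.

Tones are pushed away from mid-grey across the whole image — a global contrast change. A purple square appears in the second image that is absent from the first.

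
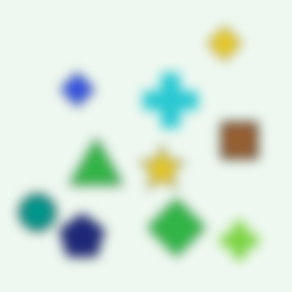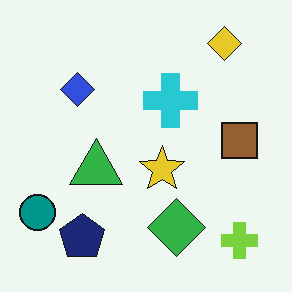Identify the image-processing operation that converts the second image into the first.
This is the original image heavily blurred.

Shape edges and outlines are uniformly softened across the whole image.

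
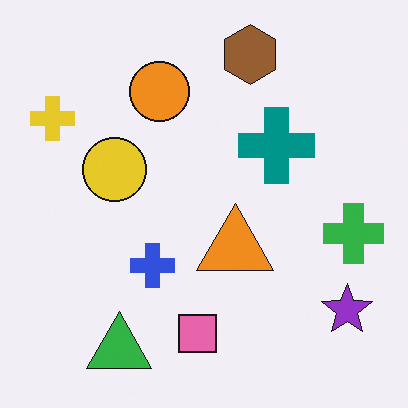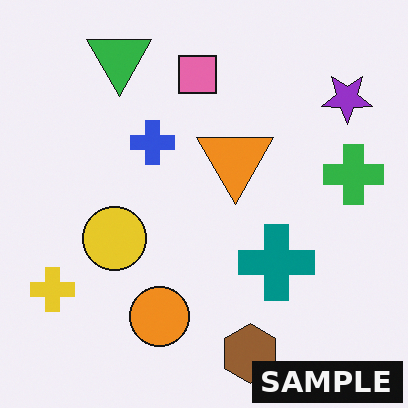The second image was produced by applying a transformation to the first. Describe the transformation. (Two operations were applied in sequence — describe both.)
Flipped vertically (top ↔ bottom), then watermarked with the text "SAMPLE" in the lower-right corner.

The brown hexagon is in the top of the first image and the bottom of the second — shapes on opposite sides of the horizontal midline have swapped in a mirror flip. A dark label reading "SAMPLE" appears in the lower-right corner.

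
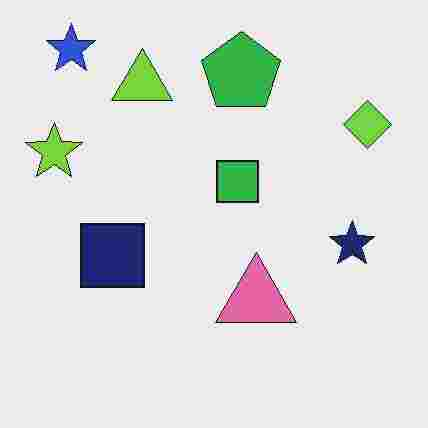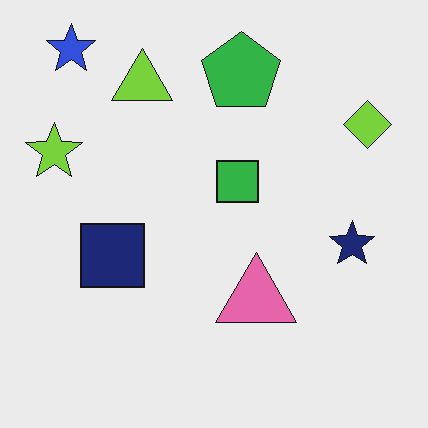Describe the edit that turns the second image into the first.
Degraded with heavy JPEG compression.

Blocky 8×8 compression artifacts appear around shape edges and the flat background shows ringing — characteristic JPEG degradation.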